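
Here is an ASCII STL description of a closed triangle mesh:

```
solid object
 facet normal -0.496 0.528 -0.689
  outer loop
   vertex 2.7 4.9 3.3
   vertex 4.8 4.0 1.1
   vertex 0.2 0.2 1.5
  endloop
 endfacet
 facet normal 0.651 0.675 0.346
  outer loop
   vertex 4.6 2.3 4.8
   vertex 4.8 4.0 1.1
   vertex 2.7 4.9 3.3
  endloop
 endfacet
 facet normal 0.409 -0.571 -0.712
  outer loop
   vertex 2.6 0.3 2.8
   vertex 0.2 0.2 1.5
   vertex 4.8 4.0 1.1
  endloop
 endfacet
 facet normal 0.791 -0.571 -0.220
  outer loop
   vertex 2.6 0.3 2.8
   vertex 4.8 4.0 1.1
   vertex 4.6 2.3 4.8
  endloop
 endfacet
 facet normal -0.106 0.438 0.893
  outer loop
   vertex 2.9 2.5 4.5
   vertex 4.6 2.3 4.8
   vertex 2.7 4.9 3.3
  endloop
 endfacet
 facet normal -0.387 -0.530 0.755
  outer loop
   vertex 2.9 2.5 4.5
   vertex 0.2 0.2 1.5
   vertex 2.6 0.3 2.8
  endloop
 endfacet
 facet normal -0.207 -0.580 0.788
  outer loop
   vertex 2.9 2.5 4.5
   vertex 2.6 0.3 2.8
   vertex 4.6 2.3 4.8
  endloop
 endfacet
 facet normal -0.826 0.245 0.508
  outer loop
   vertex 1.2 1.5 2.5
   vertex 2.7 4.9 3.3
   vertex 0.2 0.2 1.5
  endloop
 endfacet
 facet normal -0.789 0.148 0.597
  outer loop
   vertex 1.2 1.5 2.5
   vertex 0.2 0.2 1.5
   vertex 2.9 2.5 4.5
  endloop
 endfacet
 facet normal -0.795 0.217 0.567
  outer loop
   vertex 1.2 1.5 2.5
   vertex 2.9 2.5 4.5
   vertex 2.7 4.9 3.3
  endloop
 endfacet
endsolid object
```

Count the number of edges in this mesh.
15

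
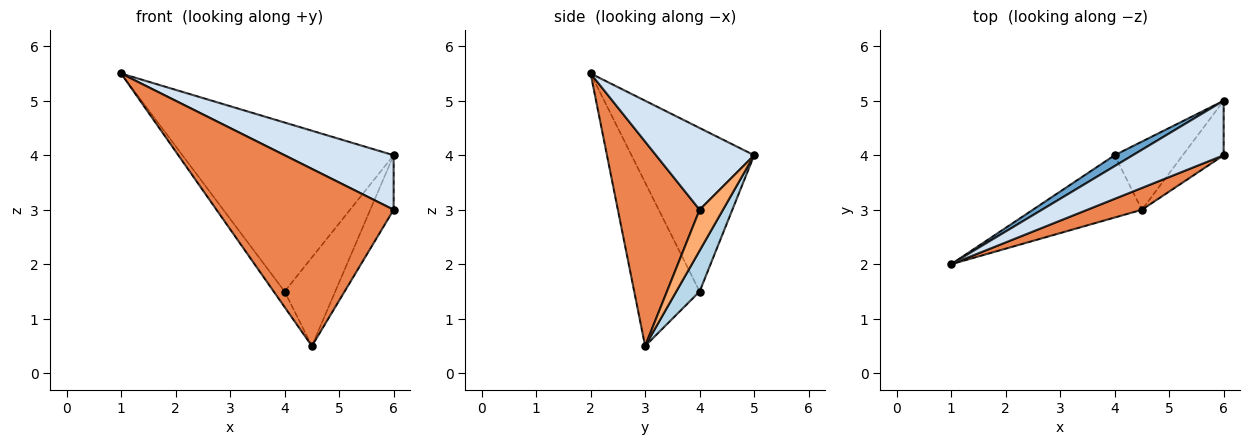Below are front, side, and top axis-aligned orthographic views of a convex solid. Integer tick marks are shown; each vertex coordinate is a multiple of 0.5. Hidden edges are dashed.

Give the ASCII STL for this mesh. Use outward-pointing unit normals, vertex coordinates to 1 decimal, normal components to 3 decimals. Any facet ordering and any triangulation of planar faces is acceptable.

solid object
 facet normal -0.501 0.863 0.056
  outer loop
   vertex 4.0 4.0 1.5
   vertex 1.0 2.0 5.5
   vertex 6.0 5.0 4.0
  endloop
 endfacet
 facet normal -0.824 0.137 -0.549
  outer loop
   vertex 4.0 4.0 1.5
   vertex 4.5 3.0 0.5
   vertex 1.0 2.0 5.5
  endloop
 endfacet
 facet normal 0.344 0.744 -0.573
  outer loop
   vertex 4.0 4.0 1.5
   vertex 6.0 5.0 4.0
   vertex 4.5 3.0 0.5
  endloop
 endfacet
 facet normal 0.537 -0.597 0.597
  outer loop
   vertex 6.0 4.0 3.0
   vertex 6.0 5.0 4.0
   vertex 1.0 2.0 5.5
  endloop
 endfacet
 facet normal 0.416 -0.902 0.111
  outer loop
   vertex 6.0 4.0 3.0
   vertex 1.0 2.0 5.5
   vertex 4.5 3.0 0.5
  endloop
 endfacet
 facet normal 0.577 0.577 -0.577
  outer loop
   vertex 6.0 4.0 3.0
   vertex 4.5 3.0 0.5
   vertex 6.0 5.0 4.0
  endloop
 endfacet
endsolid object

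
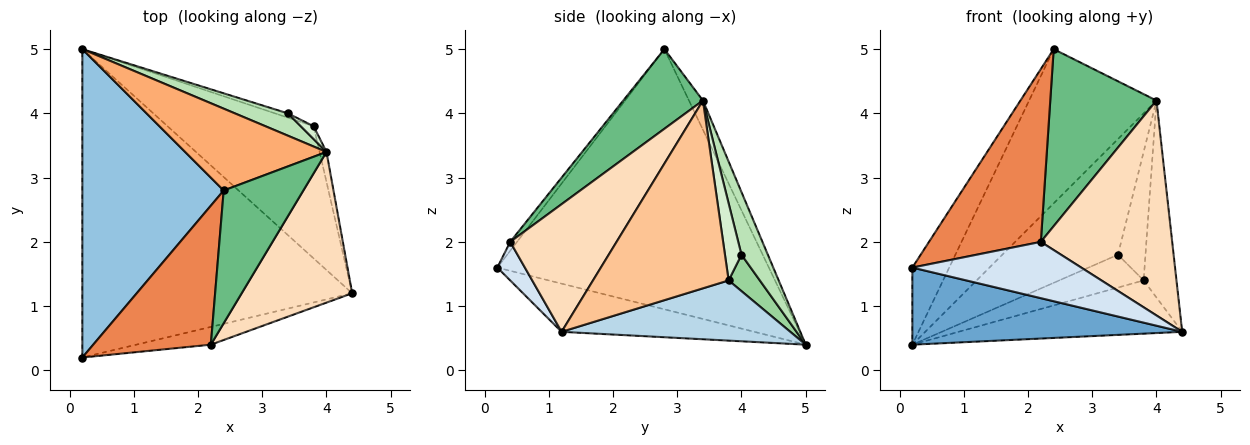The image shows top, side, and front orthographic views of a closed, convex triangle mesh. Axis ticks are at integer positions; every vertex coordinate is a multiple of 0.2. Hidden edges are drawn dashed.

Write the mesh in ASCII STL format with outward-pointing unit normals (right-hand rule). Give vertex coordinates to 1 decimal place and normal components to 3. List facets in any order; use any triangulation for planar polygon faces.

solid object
 facet normal -0.171 -0.239 -0.956
  outer loop
   vertex 0.2 5.0 0.4
   vertex 4.4 1.2 0.6
   vertex 0.2 0.2 1.6
  endloop
 endfacet
 facet normal -0.873 0.118 0.474
  outer loop
   vertex 2.4 2.8 5.0
   vertex 0.2 5.0 0.4
   vertex 0.2 0.2 1.6
  endloop
 endfacet
 facet normal 0.357 0.349 -0.866
  outer loop
   vertex 3.8 3.8 1.4
   vertex 4.4 1.2 0.6
   vertex 0.2 5.0 0.4
  endloop
 endfacet
 facet normal 0.154 -0.942 -0.297
  outer loop
   vertex 2.2 0.4 2.0
   vertex 0.2 0.2 1.6
   vertex 4.4 1.2 0.6
  endloop
 endfacet
 facet normal -0.047 -0.778 0.626
  outer loop
   vertex 2.2 0.4 2.0
   vertex 2.4 2.8 5.0
   vertex 0.2 0.2 1.6
  endloop
 endfacet
 facet normal -0.096 0.879 0.467
  outer loop
   vertex 4.0 3.4 4.2
   vertex 0.2 5.0 0.4
   vertex 2.4 2.8 5.0
  endloop
 endfacet
 facet normal 0.971 0.235 -0.036
  outer loop
   vertex 4.0 3.4 4.2
   vertex 4.4 1.2 0.6
   vertex 3.8 3.8 1.4
  endloop
 endfacet
 facet normal 0.553 -0.682 0.478
  outer loop
   vertex 4.0 3.4 4.2
   vertex 2.2 0.4 2.0
   vertex 4.4 1.2 0.6
  endloop
 endfacet
 facet normal 0.514 -0.686 0.514
  outer loop
   vertex 4.0 3.4 4.2
   vertex 2.4 2.8 5.0
   vertex 2.2 0.4 2.0
  endloop
 endfacet
 facet normal 0.344 0.931 -0.121
  outer loop
   vertex 3.4 4.0 1.8
   vertex 3.8 3.8 1.4
   vertex 0.2 5.0 0.4
  endloop
 endfacet
 facet normal 0.219 0.958 0.185
  outer loop
   vertex 3.4 4.0 1.8
   vertex 0.2 5.0 0.4
   vertex 4.0 3.4 4.2
  endloop
 endfacet
 facet normal 0.513 0.854 0.085
  outer loop
   vertex 3.4 4.0 1.8
   vertex 4.0 3.4 4.2
   vertex 3.8 3.8 1.4
  endloop
 endfacet
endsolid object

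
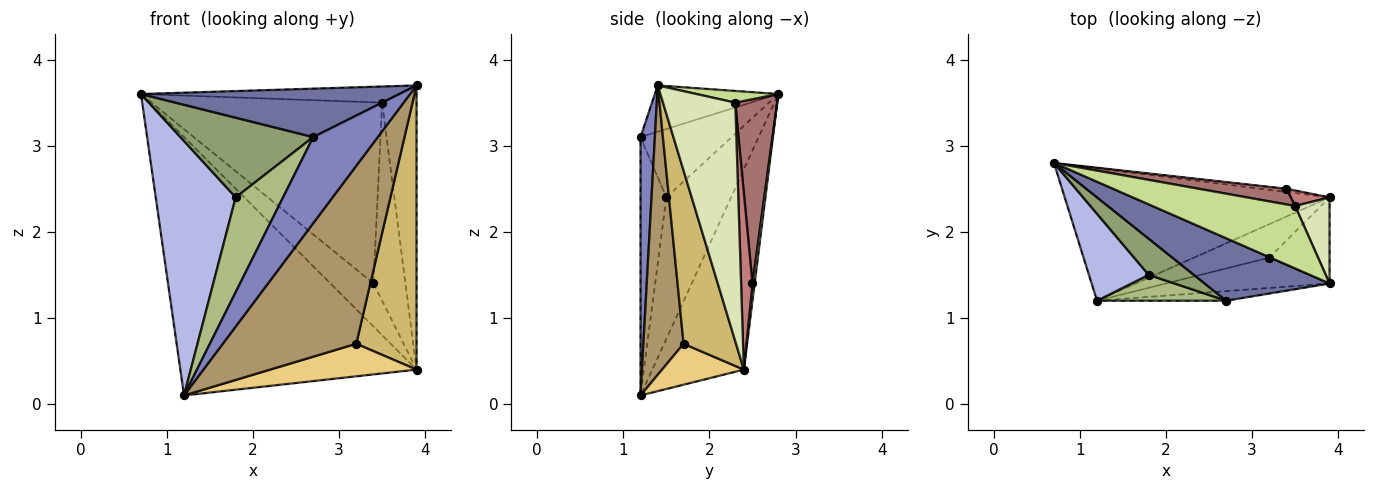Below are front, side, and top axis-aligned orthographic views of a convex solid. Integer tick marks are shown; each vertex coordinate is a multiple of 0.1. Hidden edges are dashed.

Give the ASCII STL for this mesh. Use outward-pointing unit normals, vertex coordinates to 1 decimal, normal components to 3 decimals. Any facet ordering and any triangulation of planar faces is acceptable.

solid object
 facet normal -0.281 -0.588 0.758
  outer loop
   vertex 2.7 1.2 3.1
   vertex 3.9 1.4 3.7
   vertex 0.7 2.8 3.6
  endloop
 endfacet
 facet normal 0.216 -0.970 -0.108
  outer loop
   vertex 2.7 1.2 3.1
   vertex 1.2 1.2 0.1
   vertex 3.9 1.4 3.7
  endloop
 endfacet
 facet normal -0.326 0.841 -0.431
  outer loop
   vertex 3.9 2.4 0.4
   vertex 1.2 1.2 0.1
   vertex 0.7 2.8 3.6
  endloop
 endfacet
 facet normal -0.608 -0.751 0.257
  outer loop
   vertex 1.8 1.5 2.4
   vertex 0.7 2.8 3.6
   vertex 1.2 1.2 0.1
  endloop
 endfacet
 facet normal -0.530 -0.772 0.351
  outer loop
   vertex 1.8 1.5 2.4
   vertex 2.7 1.2 3.1
   vertex 0.7 2.8 3.6
  endloop
 endfacet
 facet normal -0.466 -0.854 0.233
  outer loop
   vertex 1.8 1.5 2.4
   vertex 1.2 1.2 0.1
   vertex 2.7 1.2 3.1
  endloop
 endfacet
 facet normal 0.079 0.250 0.965
  outer loop
   vertex 3.5 2.3 3.5
   vertex 0.7 2.8 3.6
   vertex 3.9 1.4 3.7
  endloop
 endfacet
 facet normal 0.895 0.427 0.129
  outer loop
   vertex 3.5 2.3 3.5
   vertex 3.9 1.4 3.7
   vertex 3.9 2.4 0.4
  endloop
 endfacet
 facet normal 0.285 -0.945 -0.161
  outer loop
   vertex 3.2 1.7 0.7
   vertex 3.9 1.4 3.7
   vertex 1.2 1.2 0.1
  endloop
 endfacet
 facet normal 0.640 -0.735 -0.223
  outer loop
   vertex 3.2 1.7 0.7
   vertex 3.9 2.4 0.4
   vertex 3.9 1.4 3.7
  endloop
 endfacet
 facet normal 0.363 -0.649 -0.668
  outer loop
   vertex 3.2 1.7 0.7
   vertex 1.2 1.2 0.1
   vertex 3.9 2.4 0.4
  endloop
 endfacet
 facet normal 0.050 0.996 -0.075
  outer loop
   vertex 3.4 2.5 1.4
   vertex 3.9 2.4 0.4
   vertex 0.7 2.8 3.6
  endloop
 endfacet
 facet normal 0.178 0.980 0.085
  outer loop
   vertex 3.4 2.5 1.4
   vertex 0.7 2.8 3.6
   vertex 3.5 2.3 3.5
  endloop
 endfacet
 facet normal 0.335 0.939 0.074
  outer loop
   vertex 3.4 2.5 1.4
   vertex 3.5 2.3 3.5
   vertex 3.9 2.4 0.4
  endloop
 endfacet
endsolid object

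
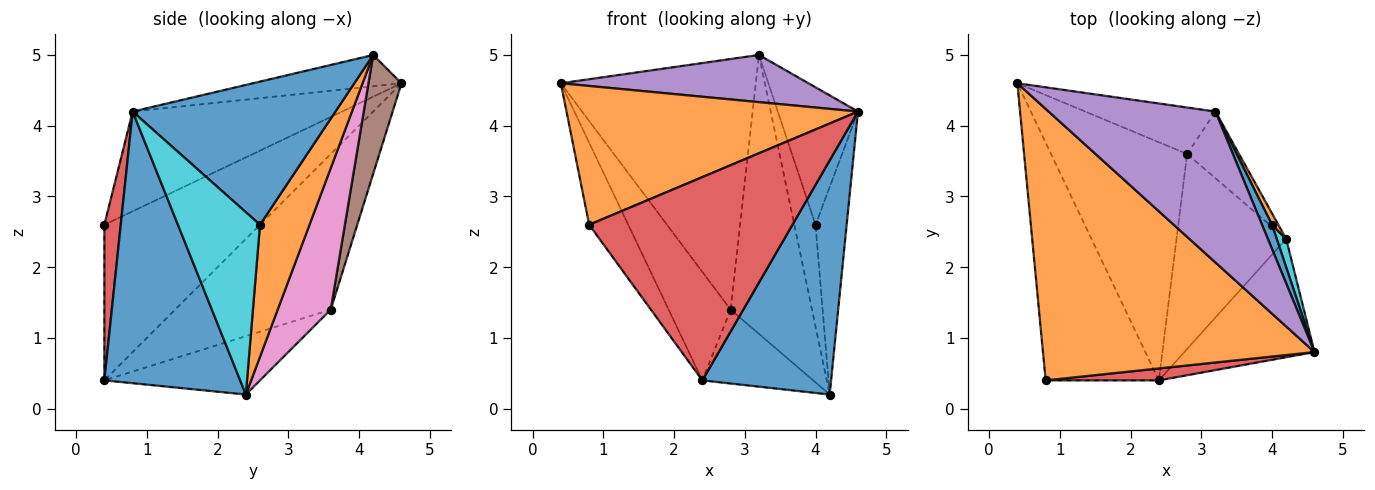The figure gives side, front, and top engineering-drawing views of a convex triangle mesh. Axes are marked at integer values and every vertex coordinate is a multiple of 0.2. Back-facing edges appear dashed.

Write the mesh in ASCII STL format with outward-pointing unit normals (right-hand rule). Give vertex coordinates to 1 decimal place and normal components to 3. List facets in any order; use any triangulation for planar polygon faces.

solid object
 facet normal 0.685 -0.650 -0.328
  outer loop
   vertex 4.2 2.4 0.2
   vertex 4.6 0.8 4.2
   vertex 2.4 0.4 0.4
  endloop
 endfacet
 facet normal -0.311 -0.433 0.846
  outer loop
   vertex 0.8 0.4 2.6
   vertex 4.6 0.8 4.2
   vertex 0.4 4.6 4.6
  endloop
 endfacet
 facet normal -0.793 0.199 -0.576
  outer loop
   vertex 0.8 0.4 2.6
   vertex 0.4 4.6 4.6
   vertex 2.4 0.4 0.4
  endloop
 endfacet
 facet normal 0.080 -0.995 0.058
  outer loop
   vertex 0.8 0.4 2.6
   vertex 2.4 0.4 0.4
   vertex 4.6 0.8 4.2
  endloop
 endfacet
 facet normal -0.176 -0.294 0.940
  outer loop
   vertex 3.2 4.2 5.0
   vertex 0.4 4.6 4.6
   vertex 4.6 0.8 4.2
  endloop
 endfacet
 facet normal 0.164 0.970 -0.180
  outer loop
   vertex 2.8 3.6 1.4
   vertex 0.4 4.6 4.6
   vertex 3.2 4.2 5.0
  endloop
 endfacet
 facet normal 0.536 0.821 -0.196
  outer loop
   vertex 2.8 3.6 1.4
   vertex 3.2 4.2 5.0
   vertex 4.2 2.4 0.2
  endloop
 endfacet
 facet normal -0.721 0.287 -0.631
  outer loop
   vertex 2.8 3.6 1.4
   vertex 2.4 0.4 0.4
   vertex 0.4 4.6 4.6
  endloop
 endfacet
 facet normal -0.446 0.317 -0.837
  outer loop
   vertex 2.8 3.6 1.4
   vertex 4.2 2.4 0.2
   vertex 2.4 0.4 0.4
  endloop
 endfacet
 facet normal 0.934 0.354 0.048
  outer loop
   vertex 4.0 2.6 2.6
   vertex 4.6 0.8 4.2
   vertex 4.2 2.4 0.2
  endloop
 endfacet
 facet normal 0.928 0.367 0.065
  outer loop
   vertex 4.0 2.6 2.6
   vertex 3.2 4.2 5.0
   vertex 4.6 0.8 4.2
  endloop
 endfacet
 facet normal 0.918 0.394 0.044
  outer loop
   vertex 4.0 2.6 2.6
   vertex 4.2 2.4 0.2
   vertex 3.2 4.2 5.0
  endloop
 endfacet
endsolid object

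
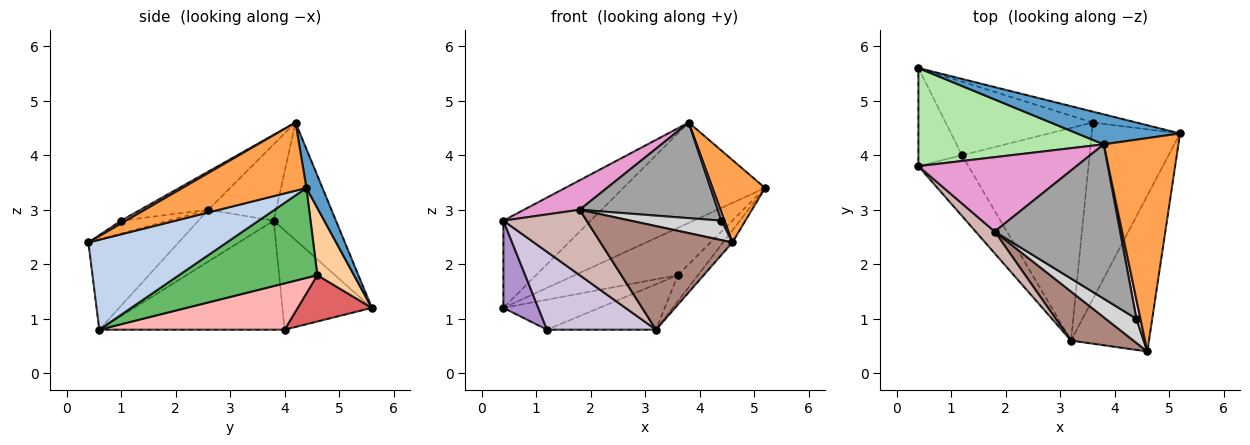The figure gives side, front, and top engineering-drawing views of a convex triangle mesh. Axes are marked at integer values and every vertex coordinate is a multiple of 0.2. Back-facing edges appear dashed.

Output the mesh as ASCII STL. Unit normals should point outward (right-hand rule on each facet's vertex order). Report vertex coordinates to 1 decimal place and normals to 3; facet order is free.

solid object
 facet normal 0.108 0.953 0.284
  outer loop
   vertex 3.8 4.2 4.6
   vertex 5.2 4.4 3.4
   vertex 0.4 5.6 1.2
  endloop
 endfacet
 facet normal 0.755 0.050 -0.654
  outer loop
   vertex 4.6 0.4 2.4
   vertex 3.2 0.6 0.8
   vertex 5.2 4.4 3.4
  endloop
 endfacet
 facet normal 0.648 -0.275 0.710
  outer loop
   vertex 4.6 0.4 2.4
   vertex 5.2 4.4 3.4
   vertex 3.8 4.2 4.6
  endloop
 endfacet
 facet normal 0.328 0.921 -0.212
  outer loop
   vertex 3.6 4.6 1.8
   vertex 0.4 5.6 1.2
   vertex 5.2 4.4 3.4
  endloop
 endfacet
 facet normal 0.710 0.103 -0.697
  outer loop
   vertex 3.6 4.6 1.8
   vertex 5.2 4.4 3.4
   vertex 3.2 0.6 0.8
  endloop
 endfacet
 facet normal -0.428 0.600 0.675
  outer loop
   vertex 0.4 3.8 2.8
   vertex 3.8 4.2 4.6
   vertex 0.4 5.6 1.2
  endloop
 endfacet
 facet normal 0.280 0.362 -0.889
  outer loop
   vertex 1.2 4.0 0.8
   vertex 0.4 5.6 1.2
   vertex 3.6 4.6 1.8
  endloop
 endfacet
 facet normal 0.335 0.197 -0.922
  outer loop
   vertex 1.2 4.0 0.8
   vertex 3.6 4.6 1.8
   vertex 3.2 0.6 0.8
  endloop
 endfacet
 facet normal -0.862 -0.336 -0.379
  outer loop
   vertex 1.2 4.0 0.8
   vertex 0.4 3.8 2.8
   vertex 0.4 5.6 1.2
  endloop
 endfacet
 facet normal -0.802 -0.471 -0.368
  outer loop
   vertex 1.2 4.0 0.8
   vertex 3.2 0.6 0.8
   vertex 0.4 3.8 2.8
  endloop
 endfacet
 facet normal -0.526 -0.769 0.364
  outer loop
   vertex 1.8 2.6 3.0
   vertex 3.2 0.6 0.8
   vertex 4.6 0.4 2.4
  endloop
 endfacet
 facet normal -0.651 -0.720 0.240
  outer loop
   vertex 1.8 2.6 3.0
   vertex 0.4 3.8 2.8
   vertex 3.2 0.6 0.8
  endloop
 endfacet
 facet normal -0.409 -0.336 0.848
  outer loop
   vertex 1.8 2.6 3.0
   vertex 3.8 4.2 4.6
   vertex 0.4 3.8 2.8
  endloop
 endfacet
 facet normal 0.549 -0.329 0.768
  outer loop
   vertex 4.4 1.0 2.8
   vertex 4.6 0.4 2.4
   vertex 3.8 4.2 4.6
  endloop
 endfacet
 facet normal -0.250 -0.510 0.823
  outer loop
   vertex 4.4 1.0 2.8
   vertex 3.8 4.2 4.6
   vertex 1.8 2.6 3.0
  endloop
 endfacet
 facet normal -0.310 -0.597 0.740
  outer loop
   vertex 4.4 1.0 2.8
   vertex 1.8 2.6 3.0
   vertex 4.6 0.4 2.4
  endloop
 endfacet
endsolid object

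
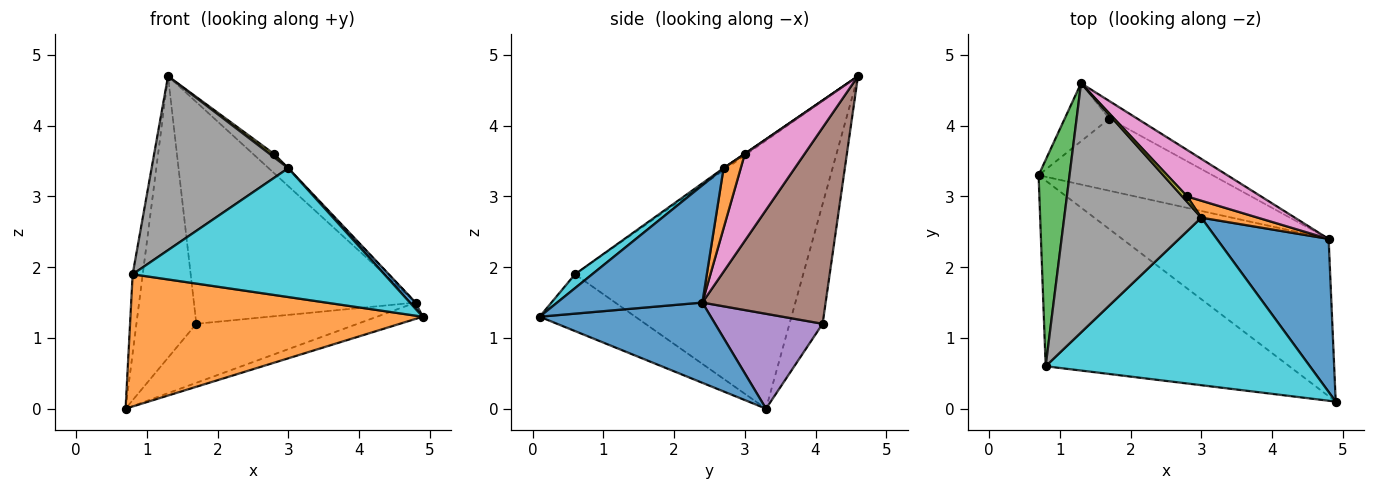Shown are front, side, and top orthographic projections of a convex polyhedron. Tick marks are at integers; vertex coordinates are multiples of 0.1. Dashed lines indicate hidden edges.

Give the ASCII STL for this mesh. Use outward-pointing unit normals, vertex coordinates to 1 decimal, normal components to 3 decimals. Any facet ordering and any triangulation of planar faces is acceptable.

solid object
 facet normal 0.361 0.096 -0.928
  outer loop
   vertex 4.8 2.4 1.5
   vertex 4.9 0.1 1.3
   vertex 0.7 3.3 0.0
  endloop
 endfacet
 facet normal -0.187 -0.570 -0.800
  outer loop
   vertex 0.8 0.6 1.9
   vertex 0.7 3.3 0.0
   vertex 4.9 0.1 1.3
  endloop
 endfacet
 facet normal -0.992 0.044 0.115
  outer loop
   vertex 0.8 0.6 1.9
   vertex 1.3 4.6 4.7
   vertex 0.7 3.3 0.0
  endloop
 endfacet
 facet normal -0.476 0.861 -0.177
  outer loop
   vertex 1.7 4.1 1.2
   vertex 0.7 3.3 0.0
   vertex 1.3 4.6 4.7
  endloop
 endfacet
 facet normal 0.389 0.583 -0.713
  outer loop
   vertex 1.7 4.1 1.2
   vertex 4.8 2.4 1.5
   vertex 0.7 3.3 0.0
  endloop
 endfacet
 facet normal 0.485 0.872 -0.069
  outer loop
   vertex 1.7 4.1 1.2
   vertex 1.3 4.6 4.7
   vertex 4.8 2.4 1.5
  endloop
 endfacet
 facet normal 0.735 0.259 0.626
  outer loop
   vertex 2.8 3.0 3.6
   vertex 4.8 2.4 1.5
   vertex 1.3 4.6 4.7
  endloop
 endfacet
 facet normal -0.013 -0.572 0.820
  outer loop
   vertex 3.0 2.7 3.4
   vertex 1.3 4.6 4.7
   vertex 0.8 0.6 1.9
  endloop
 endfacet
 facet normal 0.065 -0.523 0.850
  outer loop
   vertex 3.0 2.7 3.4
   vertex 2.8 3.0 3.6
   vertex 1.3 4.6 4.7
  endloop
 endfacet
 facet normal 0.042 -0.609 0.792
  outer loop
   vertex 3.0 2.7 3.4
   vertex 0.8 0.6 1.9
   vertex 4.9 0.1 1.3
  endloop
 endfacet
 facet normal 0.723 -0.029 0.690
  outer loop
   vertex 3.0 2.7 3.4
   vertex 4.9 0.1 1.3
   vertex 4.8 2.4 1.5
  endloop
 endfacet
 facet normal 0.728 0.029 0.685
  outer loop
   vertex 3.0 2.7 3.4
   vertex 4.8 2.4 1.5
   vertex 2.8 3.0 3.6
  endloop
 endfacet
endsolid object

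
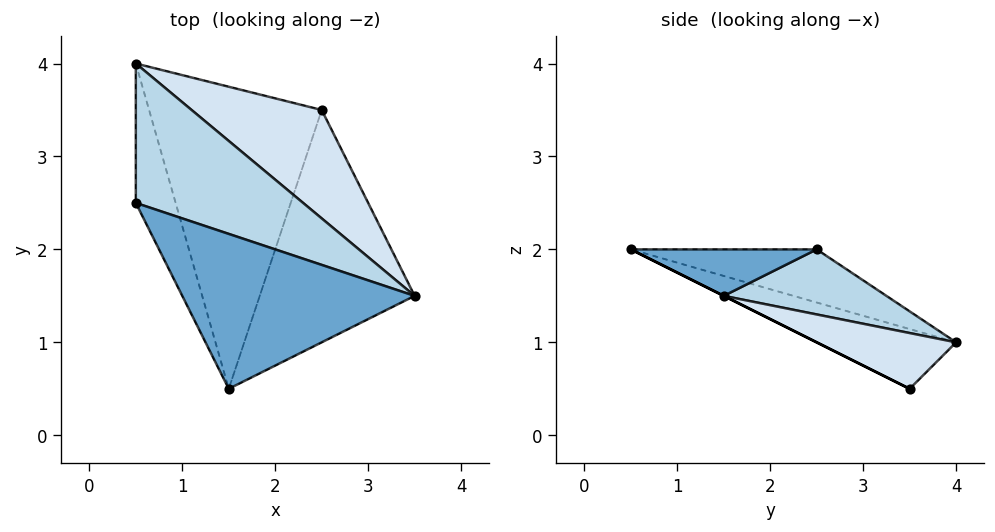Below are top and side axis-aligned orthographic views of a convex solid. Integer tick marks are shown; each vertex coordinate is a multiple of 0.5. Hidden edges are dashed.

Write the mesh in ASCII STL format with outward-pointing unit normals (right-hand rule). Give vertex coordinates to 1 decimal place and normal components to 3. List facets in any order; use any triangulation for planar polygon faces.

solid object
 facet normal 0.195 0.098 0.976
  outer loop
   vertex 1.5 0.5 2.0
   vertex 3.5 1.5 1.5
   vertex 0.5 2.5 2.0
  endloop
 endfacet
 facet normal 0.000 -0.447 -0.894
  outer loop
   vertex 2.5 3.5 0.5
   vertex 3.5 1.5 1.5
   vertex 1.5 0.5 2.0
  endloop
 endfacet
 facet normal 0.308 0.528 0.792
  outer loop
   vertex 0.5 4.0 1.0
   vertex 0.5 2.5 2.0
   vertex 3.5 1.5 1.5
  endloop
 endfacet
 facet normal 0.329 0.549 0.768
  outer loop
   vertex 0.5 4.0 1.0
   vertex 3.5 1.5 1.5
   vertex 2.5 3.5 0.5
  endloop
 endfacet
 facet normal -0.743 -0.371 -0.557
  outer loop
   vertex 0.5 4.0 1.0
   vertex 1.5 0.5 2.0
   vertex 0.5 2.5 2.0
  endloop
 endfacet
 facet normal -0.307 -0.342 -0.888
  outer loop
   vertex 0.5 4.0 1.0
   vertex 2.5 3.5 0.5
   vertex 1.5 0.5 2.0
  endloop
 endfacet
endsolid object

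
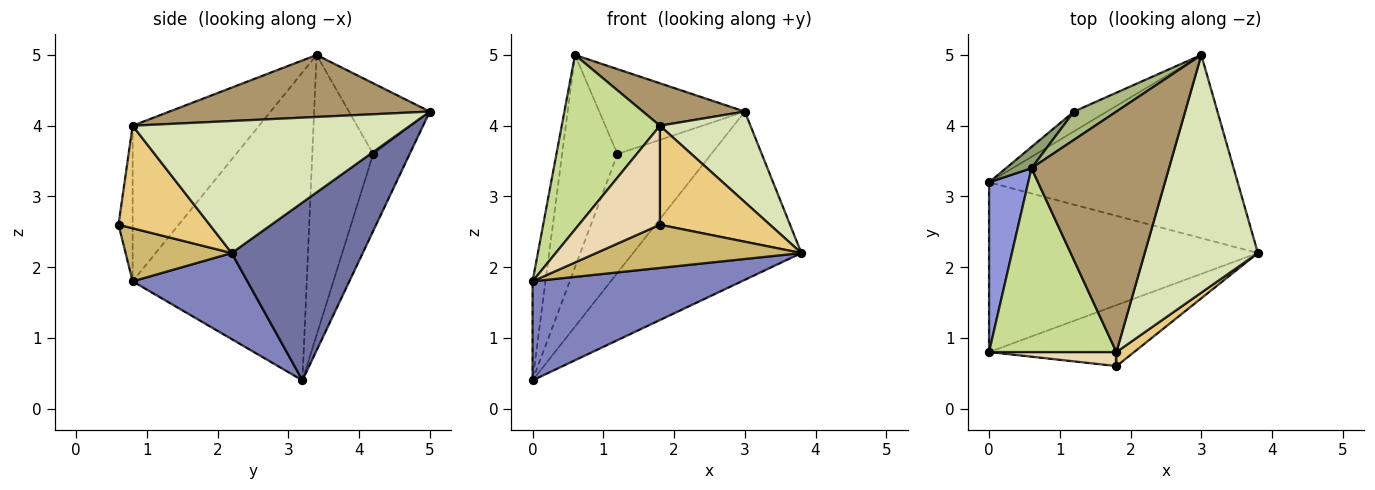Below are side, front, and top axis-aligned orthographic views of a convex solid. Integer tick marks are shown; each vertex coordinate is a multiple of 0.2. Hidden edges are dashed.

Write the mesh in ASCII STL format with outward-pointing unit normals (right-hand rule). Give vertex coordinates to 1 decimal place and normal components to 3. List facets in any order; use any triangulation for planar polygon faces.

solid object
 facet normal 0.466 0.599 -0.652
  outer loop
   vertex 3.0 5.0 4.2
   vertex 3.8 2.2 2.2
   vertex 0.0 3.2 0.4
  endloop
 endfacet
 facet normal 0.267 -0.486 -0.833
  outer loop
   vertex 0.0 0.8 1.8
   vertex 0.0 3.2 0.4
   vertex 3.8 2.2 2.2
  endloop
 endfacet
 facet normal -0.989 0.073 0.126
  outer loop
   vertex 0.0 0.8 1.8
   vertex 0.6 3.4 5.0
   vertex 0.0 3.2 0.4
  endloop
 endfacet
 facet normal -0.358 0.921 -0.153
  outer loop
   vertex 1.2 4.2 3.6
   vertex 3.0 5.0 4.2
   vertex 0.0 3.2 0.4
  endloop
 endfacet
 facet normal -0.738 0.671 0.067
  outer loop
   vertex 1.2 4.2 3.6
   vertex 0.0 3.2 0.4
   vertex 0.6 3.4 5.0
  endloop
 endfacet
 facet normal -0.466 0.839 0.280
  outer loop
   vertex 1.2 4.2 3.6
   vertex 0.6 3.4 5.0
   vertex 3.0 5.0 4.2
  endloop
 endfacet
 facet normal -0.663 -0.515 0.543
  outer loop
   vertex 1.8 0.8 4.0
   vertex 0.6 3.4 5.0
   vertex 0.0 0.8 1.8
  endloop
 endfacet
 facet normal 0.737 -0.241 0.632
  outer loop
   vertex 1.8 0.8 4.0
   vertex 3.8 2.2 2.2
   vertex 3.0 5.0 4.2
  endloop
 endfacet
 facet normal 0.406 -0.159 0.900
  outer loop
   vertex 1.8 0.8 4.0
   vertex 3.0 5.0 4.2
   vertex 0.6 3.4 5.0
  endloop
 endfacet
 facet normal 0.286 -0.553 -0.782
  outer loop
   vertex 1.8 0.6 2.6
   vertex 0.0 0.8 1.8
   vertex 3.8 2.2 2.2
  endloop
 endfacet
 facet normal 0.634 -0.765 0.109
  outer loop
   vertex 1.8 0.6 2.6
   vertex 3.8 2.2 2.2
   vertex 1.8 0.8 4.0
  endloop
 endfacet
 facet normal -0.170 -0.975 0.139
  outer loop
   vertex 1.8 0.6 2.6
   vertex 1.8 0.8 4.0
   vertex 0.0 0.8 1.8
  endloop
 endfacet
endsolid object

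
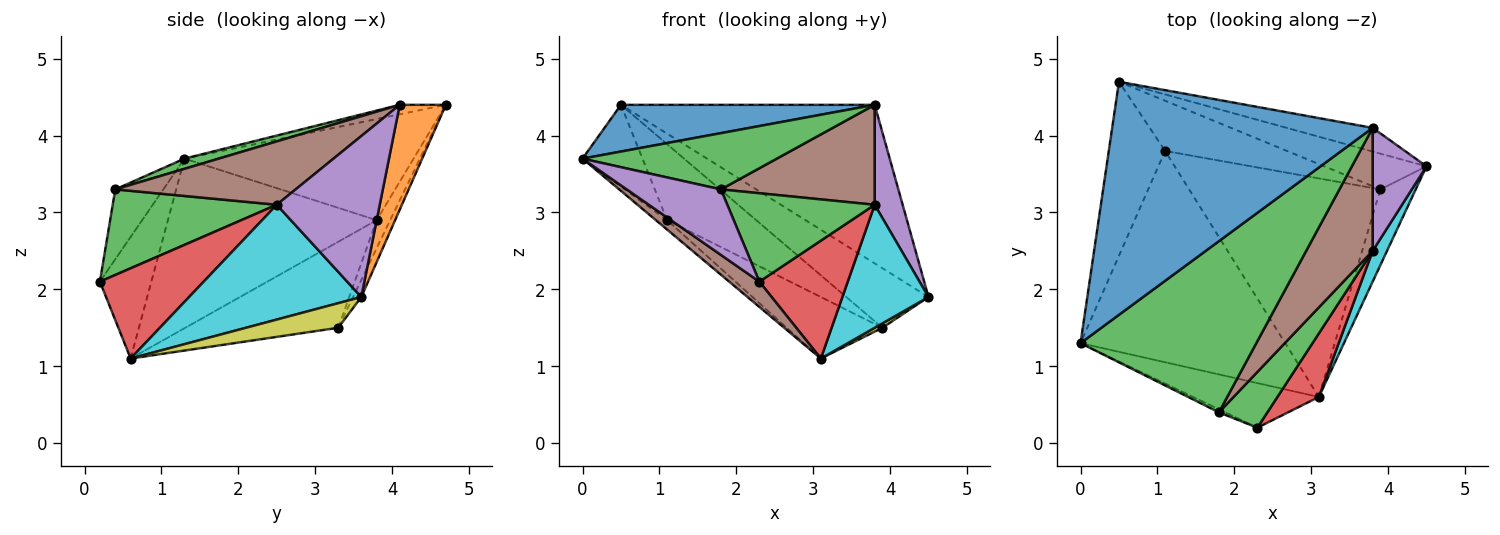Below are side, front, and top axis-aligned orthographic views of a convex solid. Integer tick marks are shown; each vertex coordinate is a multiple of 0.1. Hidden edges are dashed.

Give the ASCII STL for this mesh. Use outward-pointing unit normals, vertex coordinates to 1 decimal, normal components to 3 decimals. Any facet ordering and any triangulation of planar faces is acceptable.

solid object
 facet normal -0.036 -0.196 0.980
  outer loop
   vertex 3.8 4.1 4.4
   vertex 0.5 4.7 4.4
   vertex 0.0 1.3 3.7
  endloop
 endfacet
 facet normal 0.177 0.973 -0.145
  outer loop
   vertex 3.8 4.1 4.4
   vertex 4.5 3.6 1.9
   vertex 0.5 4.7 4.4
  endloop
 endfacet
 facet normal 0.055 -0.312 0.949
  outer loop
   vertex 1.8 0.4 3.3
   vertex 3.8 4.1 4.4
   vertex 0.0 1.3 3.7
  endloop
 endfacet
 facet normal -0.852 0.223 -0.474
  outer loop
   vertex 1.1 3.8 2.9
   vertex 0.0 1.3 3.7
   vertex 0.5 4.7 4.4
  endloop
 endfacet
 facet normal 0.918 -0.249 0.307
  outer loop
   vertex 3.8 2.5 3.1
   vertex 4.5 3.6 1.9
   vertex 3.8 4.1 4.4
  endloop
 endfacet
 facet normal 0.595 -0.507 0.624
  outer loop
   vertex 3.8 2.5 3.1
   vertex 3.8 4.1 4.4
   vertex 1.8 0.4 3.3
  endloop
 endfacet
 facet normal -0.085 0.854 -0.513
  outer loop
   vertex 3.9 3.3 1.5
   vertex 0.5 4.7 4.4
   vertex 4.5 3.6 1.9
  endloop
 endfacet
 facet normal -0.126 0.828 -0.547
  outer loop
   vertex 3.9 3.3 1.5
   vertex 1.1 3.8 2.9
   vertex 0.5 4.7 4.4
  endloop
 endfacet
 facet normal 0.570 -0.048 -0.820
  outer loop
   vertex 3.1 0.6 1.1
   vertex 3.9 3.3 1.5
   vertex 4.5 3.6 1.9
  endloop
 endfacet
 facet normal 0.889 -0.444 0.111
  outer loop
   vertex 3.1 0.6 1.1
   vertex 4.5 3.6 1.9
   vertex 3.8 2.5 3.1
  endloop
 endfacet
 facet normal -0.638 0.034 -0.770
  outer loop
   vertex 3.1 0.6 1.1
   vertex 0.0 1.3 3.7
   vertex 1.1 3.8 2.9
  endloop
 endfacet
 facet normal -0.397 0.249 -0.883
  outer loop
   vertex 3.1 0.6 1.1
   vertex 1.1 3.8 2.9
   vertex 3.9 3.3 1.5
  endloop
 endfacet
 facet normal 0.686 -0.616 0.388
  outer loop
   vertex 2.3 0.2 2.1
   vertex 3.8 2.5 3.1
   vertex 1.8 0.4 3.3
  endloop
 endfacet
 facet normal 0.719 -0.612 0.330
  outer loop
   vertex 2.3 0.2 2.1
   vertex 3.1 0.6 1.1
   vertex 3.8 2.5 3.1
  endloop
 endfacet
 facet normal -0.454 -0.890 -0.041
  outer loop
   vertex 2.3 0.2 2.1
   vertex 1.8 0.4 3.3
   vertex 0.0 1.3 3.7
  endloop
 endfacet
 facet normal -0.644 -0.377 -0.666
  outer loop
   vertex 2.3 0.2 2.1
   vertex 0.0 1.3 3.7
   vertex 3.1 0.6 1.1
  endloop
 endfacet
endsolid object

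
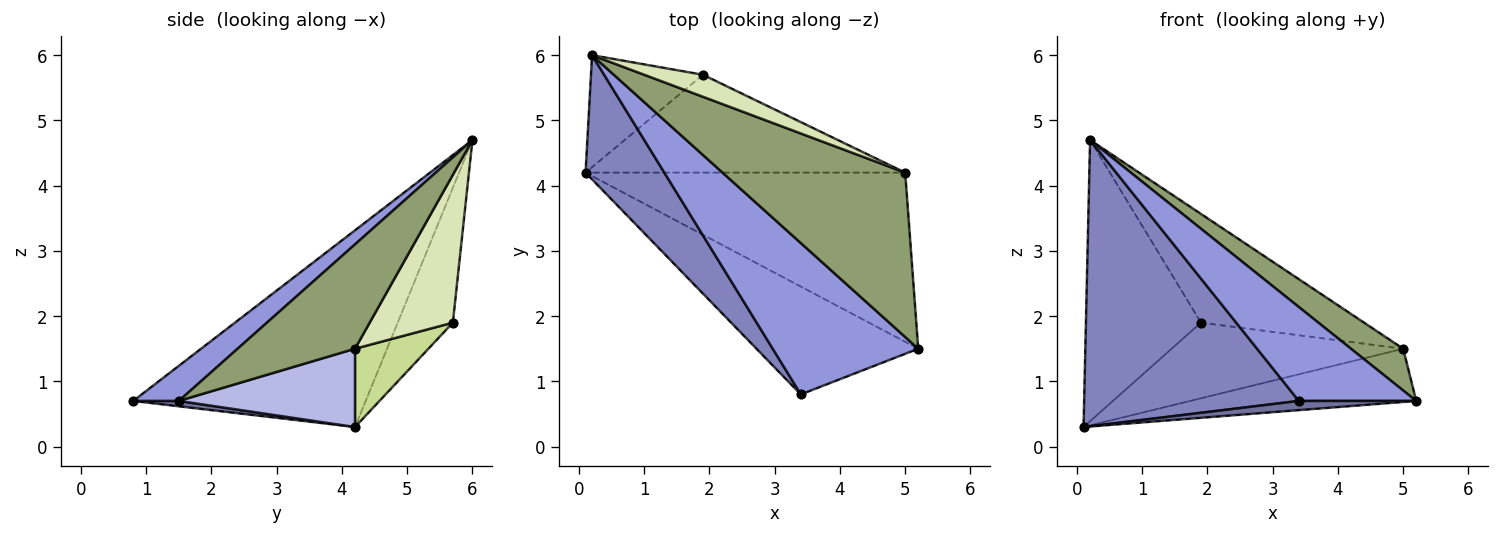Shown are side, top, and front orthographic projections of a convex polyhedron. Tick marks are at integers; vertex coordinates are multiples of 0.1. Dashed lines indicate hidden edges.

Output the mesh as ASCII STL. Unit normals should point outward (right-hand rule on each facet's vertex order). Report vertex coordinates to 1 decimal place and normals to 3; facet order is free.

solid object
 facet normal 0.033 -0.085 -0.996
  outer loop
   vertex 3.4 0.8 0.7
   vertex 0.1 4.2 0.3
   vertex 5.2 1.5 0.7
  endloop
 endfacet
 facet normal -0.705 -0.651 0.282
  outer loop
   vertex 3.4 0.8 0.7
   vertex 0.2 6.0 4.7
   vertex 0.1 4.2 0.3
  endloop
 endfacet
 facet normal 0.201 -0.517 0.832
  outer loop
   vertex 3.4 0.8 0.7
   vertex 5.2 1.5 0.7
   vertex 0.2 6.0 4.7
  endloop
 endfacet
 facet normal 0.227 0.292 -0.929
  outer loop
   vertex 5.0 4.2 1.5
   vertex 5.2 1.5 0.7
   vertex 0.1 4.2 0.3
  endloop
 endfacet
 facet normal 0.484 -0.215 0.848
  outer loop
   vertex 5.0 4.2 1.5
   vertex 0.2 6.0 4.7
   vertex 5.2 1.5 0.7
  endloop
 endfacet
 facet normal -0.407 0.849 -0.338
  outer loop
   vertex 1.9 5.7 1.9
   vertex 0.1 4.2 0.3
   vertex 0.2 6.0 4.7
  endloop
 endfacet
 facet normal 0.190 0.600 -0.777
  outer loop
   vertex 1.9 5.7 1.9
   vertex 5.0 4.2 1.5
   vertex 0.1 4.2 0.3
  endloop
 endfacet
 facet normal 0.447 0.877 0.178
  outer loop
   vertex 1.9 5.7 1.9
   vertex 0.2 6.0 4.7
   vertex 5.0 4.2 1.5
  endloop
 endfacet
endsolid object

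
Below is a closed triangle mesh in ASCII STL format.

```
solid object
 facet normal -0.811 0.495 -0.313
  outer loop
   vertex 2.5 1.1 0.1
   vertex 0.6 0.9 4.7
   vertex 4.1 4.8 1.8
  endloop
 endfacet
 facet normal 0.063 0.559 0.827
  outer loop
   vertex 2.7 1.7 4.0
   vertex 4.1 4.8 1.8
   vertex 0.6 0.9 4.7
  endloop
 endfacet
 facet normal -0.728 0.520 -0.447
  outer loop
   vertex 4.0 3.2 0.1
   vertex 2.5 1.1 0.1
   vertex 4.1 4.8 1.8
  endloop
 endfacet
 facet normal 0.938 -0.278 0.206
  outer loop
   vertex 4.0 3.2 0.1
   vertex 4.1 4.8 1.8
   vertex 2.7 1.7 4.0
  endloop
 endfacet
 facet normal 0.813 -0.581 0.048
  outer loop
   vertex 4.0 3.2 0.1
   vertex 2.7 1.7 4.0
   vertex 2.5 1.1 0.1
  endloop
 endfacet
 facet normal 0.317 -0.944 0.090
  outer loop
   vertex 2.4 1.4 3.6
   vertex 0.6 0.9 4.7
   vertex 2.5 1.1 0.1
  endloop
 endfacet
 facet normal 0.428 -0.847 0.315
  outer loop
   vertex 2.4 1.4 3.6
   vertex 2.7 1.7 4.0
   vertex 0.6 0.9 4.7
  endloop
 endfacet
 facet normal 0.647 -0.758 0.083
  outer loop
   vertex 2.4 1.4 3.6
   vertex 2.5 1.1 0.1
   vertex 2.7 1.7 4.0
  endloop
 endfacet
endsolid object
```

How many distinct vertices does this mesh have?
6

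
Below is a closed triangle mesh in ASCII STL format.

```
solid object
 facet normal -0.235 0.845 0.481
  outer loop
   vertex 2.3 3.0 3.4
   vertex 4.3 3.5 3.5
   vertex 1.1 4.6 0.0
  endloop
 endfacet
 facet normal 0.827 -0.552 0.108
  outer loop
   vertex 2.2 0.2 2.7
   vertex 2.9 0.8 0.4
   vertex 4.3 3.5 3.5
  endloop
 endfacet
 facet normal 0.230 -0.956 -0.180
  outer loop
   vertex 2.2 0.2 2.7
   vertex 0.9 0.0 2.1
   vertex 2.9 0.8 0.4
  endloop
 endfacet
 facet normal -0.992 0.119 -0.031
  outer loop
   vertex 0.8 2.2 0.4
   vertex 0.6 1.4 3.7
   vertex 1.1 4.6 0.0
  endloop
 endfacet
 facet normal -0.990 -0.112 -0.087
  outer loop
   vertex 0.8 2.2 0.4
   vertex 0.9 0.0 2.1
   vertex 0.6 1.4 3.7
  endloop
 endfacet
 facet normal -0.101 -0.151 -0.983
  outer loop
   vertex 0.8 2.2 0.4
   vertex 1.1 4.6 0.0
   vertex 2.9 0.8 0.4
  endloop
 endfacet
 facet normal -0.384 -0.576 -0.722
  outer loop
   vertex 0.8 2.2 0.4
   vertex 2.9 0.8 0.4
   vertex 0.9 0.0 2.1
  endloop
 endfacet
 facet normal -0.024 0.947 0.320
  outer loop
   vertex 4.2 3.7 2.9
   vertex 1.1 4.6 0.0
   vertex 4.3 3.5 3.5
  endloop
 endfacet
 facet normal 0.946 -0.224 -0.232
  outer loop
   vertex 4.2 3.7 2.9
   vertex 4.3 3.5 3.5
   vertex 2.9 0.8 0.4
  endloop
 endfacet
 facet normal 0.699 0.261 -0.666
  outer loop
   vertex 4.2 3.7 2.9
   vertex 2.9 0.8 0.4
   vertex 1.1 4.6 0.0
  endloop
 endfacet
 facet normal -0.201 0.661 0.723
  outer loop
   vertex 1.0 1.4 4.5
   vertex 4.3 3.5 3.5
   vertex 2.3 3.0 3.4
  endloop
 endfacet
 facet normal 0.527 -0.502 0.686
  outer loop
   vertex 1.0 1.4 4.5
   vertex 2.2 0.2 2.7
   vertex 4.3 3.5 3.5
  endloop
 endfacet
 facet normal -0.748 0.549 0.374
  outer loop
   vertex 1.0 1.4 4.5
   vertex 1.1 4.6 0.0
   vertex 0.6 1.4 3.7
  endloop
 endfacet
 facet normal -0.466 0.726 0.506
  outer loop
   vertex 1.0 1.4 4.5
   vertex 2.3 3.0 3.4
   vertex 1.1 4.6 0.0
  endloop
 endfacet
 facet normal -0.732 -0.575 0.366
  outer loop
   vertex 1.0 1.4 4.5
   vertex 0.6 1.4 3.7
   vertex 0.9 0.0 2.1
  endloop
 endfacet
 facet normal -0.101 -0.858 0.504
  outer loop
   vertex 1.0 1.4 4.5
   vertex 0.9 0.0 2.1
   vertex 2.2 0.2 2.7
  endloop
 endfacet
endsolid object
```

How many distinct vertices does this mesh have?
10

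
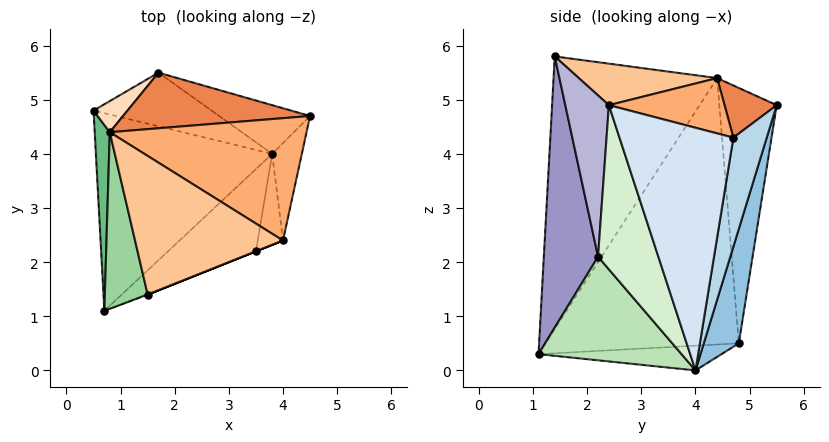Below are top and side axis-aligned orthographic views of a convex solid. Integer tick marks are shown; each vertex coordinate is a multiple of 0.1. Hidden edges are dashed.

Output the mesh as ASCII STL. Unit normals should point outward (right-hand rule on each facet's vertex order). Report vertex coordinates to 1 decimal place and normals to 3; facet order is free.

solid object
 facet normal -0.139 0.046 -0.989
  outer loop
   vertex 3.8 4.0 0.0
   vertex 0.7 1.1 0.3
   vertex 0.5 4.8 0.5
  endloop
 endfacet
 facet normal 0.201 0.958 -0.207
  outer loop
   vertex 1.7 5.5 4.9
   vertex 3.8 4.0 0.0
   vertex 0.5 4.8 0.5
  endloop
 endfacet
 facet normal 0.231 0.954 -0.193
  outer loop
   vertex 1.7 5.5 4.9
   vertex 4.5 4.7 4.3
   vertex 3.8 4.0 0.0
  endloop
 endfacet
 facet normal 0.964 -0.240 -0.118
  outer loop
   vertex 4.0 2.4 4.9
   vertex 3.8 4.0 0.0
   vertex 4.5 4.7 4.3
  endloop
 endfacet
 facet normal 0.263 0.213 0.941
  outer loop
   vertex 0.8 4.4 5.4
   vertex 4.5 4.7 4.3
   vertex 1.7 5.5 4.9
  endloop
 endfacet
 facet normal 0.266 0.189 0.945
  outer loop
   vertex 0.8 4.4 5.4
   vertex 4.0 2.4 4.9
   vertex 4.5 4.7 4.3
  endloop
 endfacet
 facet normal 0.265 0.188 0.946
  outer loop
   vertex 0.8 4.4 5.4
   vertex 1.5 1.4 5.8
   vertex 4.0 2.4 4.9
  endloop
 endfacet
 facet normal -0.748 0.657 0.099
  outer loop
   vertex 0.8 4.4 5.4
   vertex 1.7 5.5 4.9
   vertex 0.5 4.8 0.5
  endloop
 endfacet
 facet normal -0.997 -0.057 0.056
  outer loop
   vertex 0.8 4.4 5.4
   vertex 0.5 4.8 0.5
   vertex 0.7 1.1 0.3
  endloop
 endfacet
 facet normal -0.967 -0.205 0.152
  outer loop
   vertex 0.8 4.4 5.4
   vertex 0.7 1.1 0.3
   vertex 1.5 1.4 5.8
  endloop
 endfacet
 facet normal 0.572 -0.661 -0.485
  outer loop
   vertex 3.5 2.2 2.1
   vertex 0.7 1.1 0.3
   vertex 3.8 4.0 0.0
  endloop
 endfacet
 facet normal 0.935 -0.324 -0.144
  outer loop
   vertex 3.5 2.2 2.1
   vertex 3.8 4.0 0.0
   vertex 4.0 2.4 4.9
  endloop
 endfacet
 facet normal 0.367 -0.930 -0.003
  outer loop
   vertex 3.5 2.2 2.1
   vertex 1.5 1.4 5.8
   vertex 0.7 1.1 0.3
  endloop
 endfacet
 facet normal 0.371 -0.928 0.000
  outer loop
   vertex 3.5 2.2 2.1
   vertex 4.0 2.4 4.9
   vertex 1.5 1.4 5.8
  endloop
 endfacet
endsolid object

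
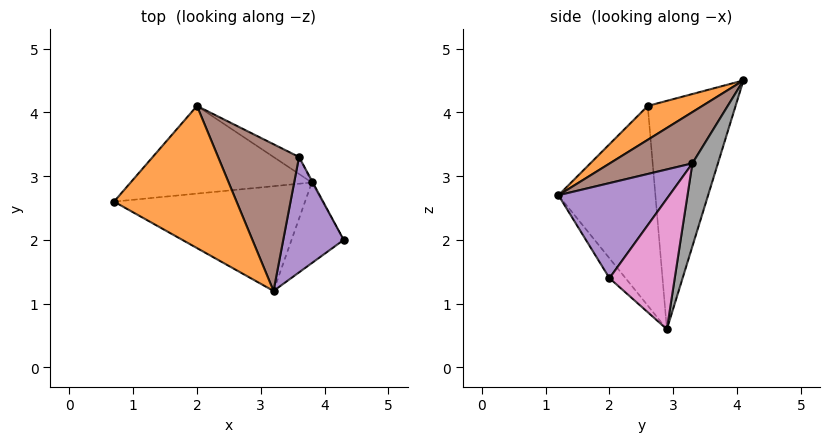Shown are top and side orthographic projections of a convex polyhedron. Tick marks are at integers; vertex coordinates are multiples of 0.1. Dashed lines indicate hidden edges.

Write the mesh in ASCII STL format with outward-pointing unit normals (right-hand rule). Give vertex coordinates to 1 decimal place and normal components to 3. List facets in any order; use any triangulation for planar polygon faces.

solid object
 facet normal -0.598 0.645 -0.475
  outer loop
   vertex 3.8 2.9 0.6
   vertex 0.7 2.6 4.1
   vertex 2.0 4.1 4.5
  endloop
 endfacet
 facet normal 0.239 -0.439 0.866
  outer loop
   vertex 3.2 1.2 2.7
   vertex 2.0 4.1 4.5
   vertex 0.7 2.6 4.1
  endloop
 endfacet
 facet normal -0.620 -0.514 -0.593
  outer loop
   vertex 3.2 1.2 2.7
   vertex 0.7 2.6 4.1
   vertex 3.8 2.9 0.6
  endloop
 endfacet
 facet normal -0.248 -0.717 -0.651
  outer loop
   vertex 3.2 1.2 2.7
   vertex 3.8 2.9 0.6
   vertex 4.3 2.0 1.4
  endloop
 endfacet
 facet normal 0.811 -0.277 0.516
  outer loop
   vertex 3.6 3.3 3.2
   vertex 3.2 1.2 2.7
   vertex 4.3 2.0 1.4
  endloop
 endfacet
 facet normal 0.512 -0.290 0.809
  outer loop
   vertex 3.6 3.3 3.2
   vertex 2.0 4.1 4.5
   vertex 3.2 1.2 2.7
  endloop
 endfacet
 facet normal 0.877 0.481 -0.007
  outer loop
   vertex 3.6 3.3 3.2
   vertex 4.3 2.0 1.4
   vertex 3.8 2.9 0.6
  endloop
 endfacet
 facet normal 0.369 0.922 -0.114
  outer loop
   vertex 3.6 3.3 3.2
   vertex 3.8 2.9 0.6
   vertex 2.0 4.1 4.5
  endloop
 endfacet
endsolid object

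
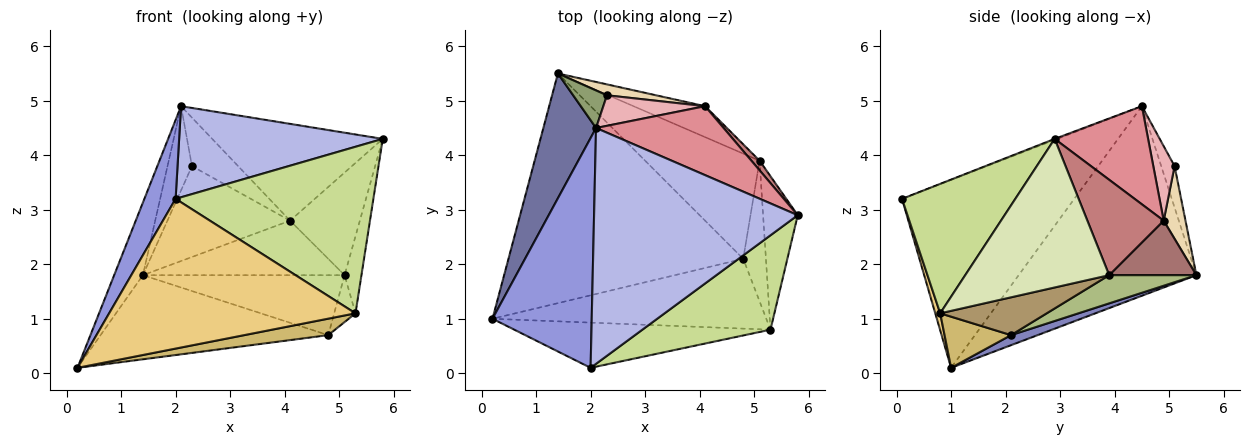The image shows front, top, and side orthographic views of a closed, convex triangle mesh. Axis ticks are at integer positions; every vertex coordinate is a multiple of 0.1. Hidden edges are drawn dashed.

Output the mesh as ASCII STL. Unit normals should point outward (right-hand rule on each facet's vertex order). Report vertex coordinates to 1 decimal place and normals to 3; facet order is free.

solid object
 facet normal -0.952 0.154 0.265
  outer loop
   vertex 2.1 4.5 4.9
   vertex 1.4 5.5 1.8
   vertex 0.2 1.0 0.1
  endloop
 endfacet
 facet normal 0.040 0.344 -0.938
  outer loop
   vertex 4.8 2.1 0.7
   vertex 0.2 1.0 0.1
   vertex 1.4 5.5 1.8
  endloop
 endfacet
 facet normal -0.873 -0.158 0.461
  outer loop
   vertex 2.0 0.1 3.2
   vertex 2.1 4.5 4.9
   vertex 0.2 1.0 0.1
  endloop
 endfacet
 facet normal -0.005 -0.360 0.933
  outer loop
   vertex 2.0 0.1 3.2
   vertex 5.8 2.9 4.3
   vertex 2.1 4.5 4.9
  endloop
 endfacet
 facet normal -0.447 0.817 0.364
  outer loop
   vertex 2.3 5.1 3.8
   vertex 1.4 5.5 1.8
   vertex 2.1 4.5 4.9
  endloop
 endfacet
 facet normal 0.209 0.484 -0.850
  outer loop
   vertex 5.1 3.9 1.8
   vertex 4.8 2.1 0.7
   vertex 1.4 5.5 1.8
  endloop
 endfacet
 facet normal 0.446 -0.779 0.441
  outer loop
   vertex 5.3 0.8 1.1
   vertex 5.8 2.9 4.3
   vertex 2.0 0.1 3.2
  endloop
 endfacet
 facet normal 0.968 0.113 -0.226
  outer loop
   vertex 5.3 0.8 1.1
   vertex 5.1 3.9 1.8
   vertex 5.8 2.9 4.3
  endloop
 endfacet
 facet normal 0.845 0.169 -0.507
  outer loop
   vertex 5.3 0.8 1.1
   vertex 4.8 2.1 0.7
   vertex 5.1 3.9 1.8
  endloop
 endfacet
 facet normal 0.179 -0.226 -0.958
  outer loop
   vertex 5.3 0.8 1.1
   vertex 0.2 1.0 0.1
   vertex 4.8 2.1 0.7
  endloop
 endfacet
 facet normal 0.019 -0.957 -0.289
  outer loop
   vertex 5.3 0.8 1.1
   vertex 2.0 0.1 3.2
   vertex 0.2 1.0 0.1
  endloop
 endfacet
 facet normal 0.174 0.978 0.117
  outer loop
   vertex 4.1 4.9 2.8
   vertex 1.4 5.5 1.8
   vertex 2.3 5.1 3.8
  endloop
 endfacet
 facet normal 0.352 0.814 -0.462
  outer loop
   vertex 4.1 4.9 2.8
   vertex 5.1 3.9 1.8
   vertex 1.4 5.5 1.8
  endloop
 endfacet
 facet normal 0.737 0.673 0.063
  outer loop
   vertex 4.1 4.9 2.8
   vertex 5.8 2.9 4.3
   vertex 5.1 3.9 1.8
  endloop
 endfacet
 facet normal 0.408 0.744 0.530
  outer loop
   vertex 4.1 4.9 2.8
   vertex 2.1 4.5 4.9
   vertex 5.8 2.9 4.3
  endloop
 endfacet
 facet normal 0.363 0.789 0.496
  outer loop
   vertex 4.1 4.9 2.8
   vertex 2.3 5.1 3.8
   vertex 2.1 4.5 4.9
  endloop
 endfacet
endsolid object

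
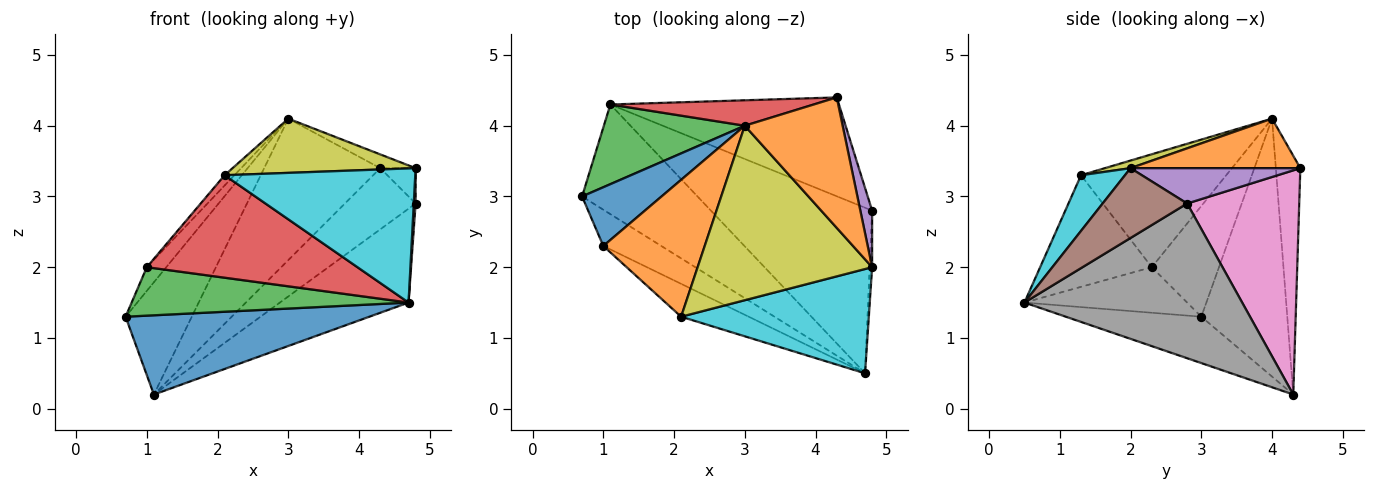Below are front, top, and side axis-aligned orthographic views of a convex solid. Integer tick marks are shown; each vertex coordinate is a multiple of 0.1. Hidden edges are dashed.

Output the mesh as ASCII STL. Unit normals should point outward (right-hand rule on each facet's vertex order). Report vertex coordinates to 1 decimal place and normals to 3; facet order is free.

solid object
 facet normal -0.310 -0.557 -0.771
  outer loop
   vertex 1.1 4.3 0.2
   vertex 4.7 0.5 1.5
   vertex 0.7 3.0 1.3
  endloop
 endfacet
 facet normal 0.450 0.094 0.888
  outer loop
   vertex 3.0 4.0 4.1
   vertex 4.8 2.0 3.4
   vertex 4.3 4.4 3.4
  endloop
 endfacet
 facet normal -0.727 0.560 0.397
  outer loop
   vertex 3.0 4.0 4.1
   vertex 1.1 4.3 0.2
   vertex 0.7 3.0 1.3
  endloop
 endfacet
 facet normal -0.203 0.964 0.173
  outer loop
   vertex 3.0 4.0 4.1
   vertex 4.3 4.4 3.4
   vertex 1.1 4.3 0.2
  endloop
 endfacet
 facet normal 0.931 0.194 0.310
  outer loop
   vertex 4.8 2.8 2.9
   vertex 4.3 4.4 3.4
   vertex 4.8 2.0 3.4
  endloop
 endfacet
 facet normal 0.999 -0.022 -0.035
  outer loop
   vertex 4.8 2.8 2.9
   vertex 4.8 2.0 3.4
   vertex 4.7 0.5 1.5
  endloop
 endfacet
 facet normal 0.640 0.404 -0.653
  outer loop
   vertex 4.8 2.8 2.9
   vertex 1.1 4.3 0.2
   vertex 4.3 4.4 3.4
  endloop
 endfacet
 facet normal 0.641 0.379 -0.668
  outer loop
   vertex 4.8 2.8 2.9
   vertex 4.7 0.5 1.5
   vertex 1.1 4.3 0.2
  endloop
 endfacet
 facet normal 0.042 -0.297 0.954
  outer loop
   vertex 2.1 1.3 3.3
   vertex 4.8 2.0 3.4
   vertex 3.0 4.0 4.1
  endloop
 endfacet
 facet normal 0.179 -0.777 0.604
  outer loop
   vertex 2.1 1.3 3.3
   vertex 4.7 0.5 1.5
   vertex 4.8 2.0 3.4
  endloop
 endfacet
 facet normal -0.791 0.229 0.568
  outer loop
   vertex 1.0 2.3 2.0
   vertex 3.0 4.0 4.1
   vertex 0.7 3.0 1.3
  endloop
 endfacet
 facet normal -0.743 0.050 0.667
  outer loop
   vertex 1.0 2.3 2.0
   vertex 2.1 1.3 3.3
   vertex 3.0 4.0 4.1
  endloop
 endfacet
 facet normal -0.426 -0.725 -0.542
  outer loop
   vertex 1.0 2.3 2.0
   vertex 0.7 3.0 1.3
   vertex 4.7 0.5 1.5
  endloop
 endfacet
 facet normal -0.450 -0.850 -0.273
  outer loop
   vertex 1.0 2.3 2.0
   vertex 4.7 0.5 1.5
   vertex 2.1 1.3 3.3
  endloop
 endfacet
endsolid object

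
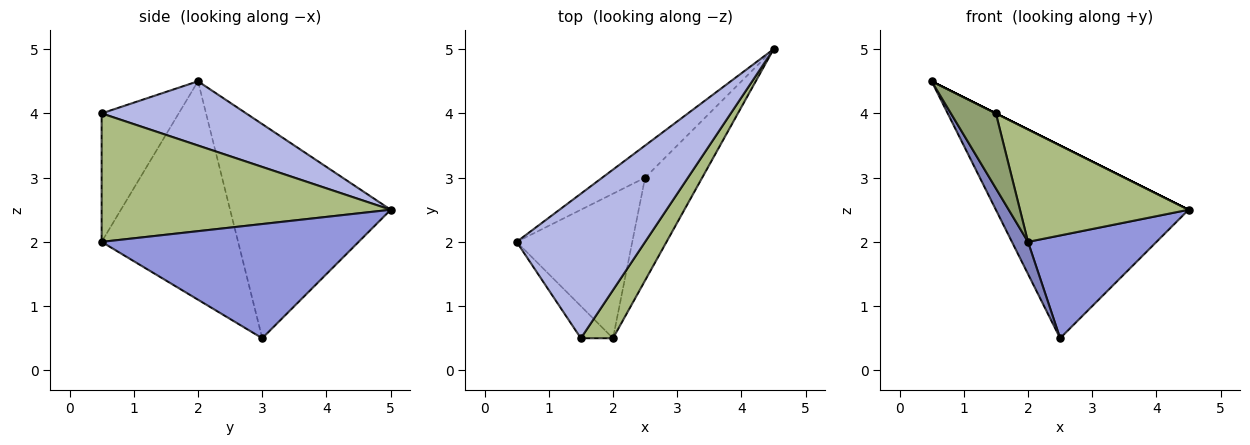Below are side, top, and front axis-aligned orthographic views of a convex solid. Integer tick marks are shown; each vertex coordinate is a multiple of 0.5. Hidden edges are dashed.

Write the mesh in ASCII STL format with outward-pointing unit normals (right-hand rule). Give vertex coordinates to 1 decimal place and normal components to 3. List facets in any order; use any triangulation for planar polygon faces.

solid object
 facet normal -0.635 0.762 -0.127
  outer loop
   vertex 2.5 3.0 0.5
   vertex 0.5 2.0 4.5
   vertex 4.5 5.0 2.5
  endloop
 endfacet
 facet normal -0.879 -0.103 -0.465
  outer loop
   vertex 2.5 3.0 0.5
   vertex 2.0 0.5 2.0
   vertex 0.5 2.0 4.5
  endloop
 endfacet
 facet normal 0.816 -0.408 -0.408
  outer loop
   vertex 2.5 3.0 0.5
   vertex 4.5 5.0 2.5
   vertex 2.0 0.5 2.0
  endloop
 endfacet
 facet normal 0.447 0.000 0.894
  outer loop
   vertex 1.5 0.5 4.0
   vertex 4.5 5.0 2.5
   vertex 0.5 2.0 4.5
  endloop
 endfacet
 facet normal -0.844 -0.493 -0.211
  outer loop
   vertex 1.5 0.5 4.0
   vertex 0.5 2.0 4.5
   vertex 2.0 0.5 2.0
  endloop
 endfacet
 facet normal 0.844 -0.493 0.211
  outer loop
   vertex 1.5 0.5 4.0
   vertex 2.0 0.5 2.0
   vertex 4.5 5.0 2.5
  endloop
 endfacet
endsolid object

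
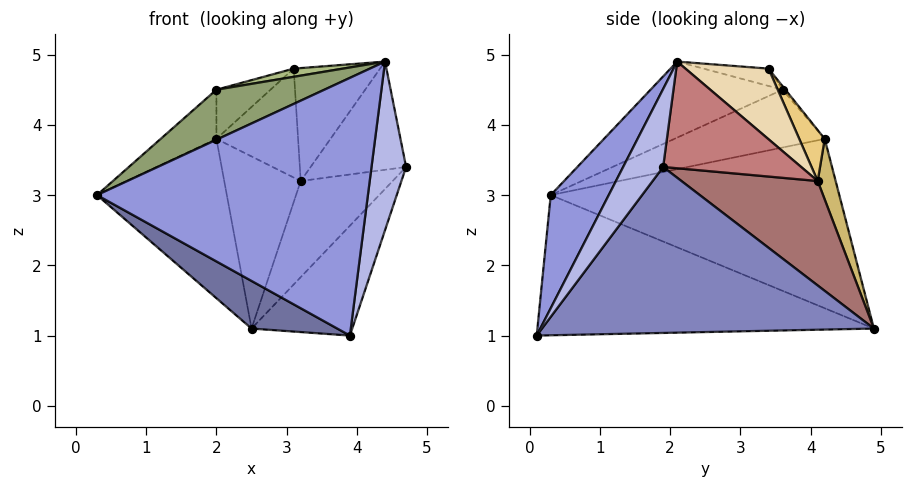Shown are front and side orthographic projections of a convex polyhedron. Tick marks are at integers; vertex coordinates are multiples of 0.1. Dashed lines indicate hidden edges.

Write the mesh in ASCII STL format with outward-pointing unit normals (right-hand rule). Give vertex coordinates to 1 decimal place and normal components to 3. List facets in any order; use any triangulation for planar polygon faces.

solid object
 facet normal -0.487 -0.124 -0.864
  outer loop
   vertex 3.9 0.1 1.0
   vertex 0.3 0.3 3.0
   vertex 2.5 4.9 1.1
  endloop
 endfacet
 facet normal 0.843 0.256 -0.473
  outer loop
   vertex 3.9 0.1 1.0
   vertex 2.5 4.9 1.1
   vertex 4.7 1.9 3.4
  endloop
 endfacet
 facet normal 0.189 -0.883 0.429
  outer loop
   vertex 4.4 2.1 4.9
   vertex 0.3 0.3 3.0
   vertex 3.9 0.1 1.0
  endloop
 endfacet
 facet normal 0.736 -0.636 0.232
  outer loop
   vertex 4.4 2.1 4.9
   vertex 3.9 0.1 1.0
   vertex 4.7 1.9 3.4
  endloop
 endfacet
 facet normal -0.312 -0.255 0.915
  outer loop
   vertex 4.4 2.1 4.9
   vertex 2.0 3.6 4.5
   vertex 0.3 0.3 3.0
  endloop
 endfacet
 facet normal -0.294 -0.222 0.930
  outer loop
   vertex 4.4 2.1 4.9
   vertex 3.1 3.4 4.8
   vertex 2.0 3.6 4.5
  endloop
 endfacet
 facet normal -0.039 0.759 0.650
  outer loop
   vertex 2.0 4.2 3.8
   vertex 2.0 3.6 4.5
   vertex 3.1 3.4 4.8
  endloop
 endfacet
 facet normal -0.910 0.410 -0.062
  outer loop
   vertex 2.0 4.2 3.8
   vertex 2.5 4.9 1.1
   vertex 0.3 0.3 3.0
  endloop
 endfacet
 facet normal -0.899 0.333 0.286
  outer loop
   vertex 2.0 4.2 3.8
   vertex 0.3 0.3 3.0
   vertex 2.0 3.6 4.5
  endloop
 endfacet
 facet normal 0.219 0.934 0.283
  outer loop
   vertex 3.2 4.1 3.2
   vertex 2.5 4.9 1.1
   vertex 2.0 4.2 3.8
  endloop
 endfacet
 facet normal 0.273 0.875 0.400
  outer loop
   vertex 3.2 4.1 3.2
   vertex 2.0 4.2 3.8
   vertex 3.1 3.4 4.8
  endloop
 endfacet
 facet normal 0.652 0.678 0.338
  outer loop
   vertex 3.2 4.1 3.2
   vertex 3.1 3.4 4.8
   vertex 4.4 2.1 4.9
  endloop
 endfacet
 facet normal 0.827 0.558 -0.063
  outer loop
   vertex 3.2 4.1 3.2
   vertex 4.7 1.9 3.4
   vertex 2.5 4.9 1.1
  endloop
 endfacet
 facet normal 0.819 0.567 0.088
  outer loop
   vertex 3.2 4.1 3.2
   vertex 4.4 2.1 4.9
   vertex 4.7 1.9 3.4
  endloop
 endfacet
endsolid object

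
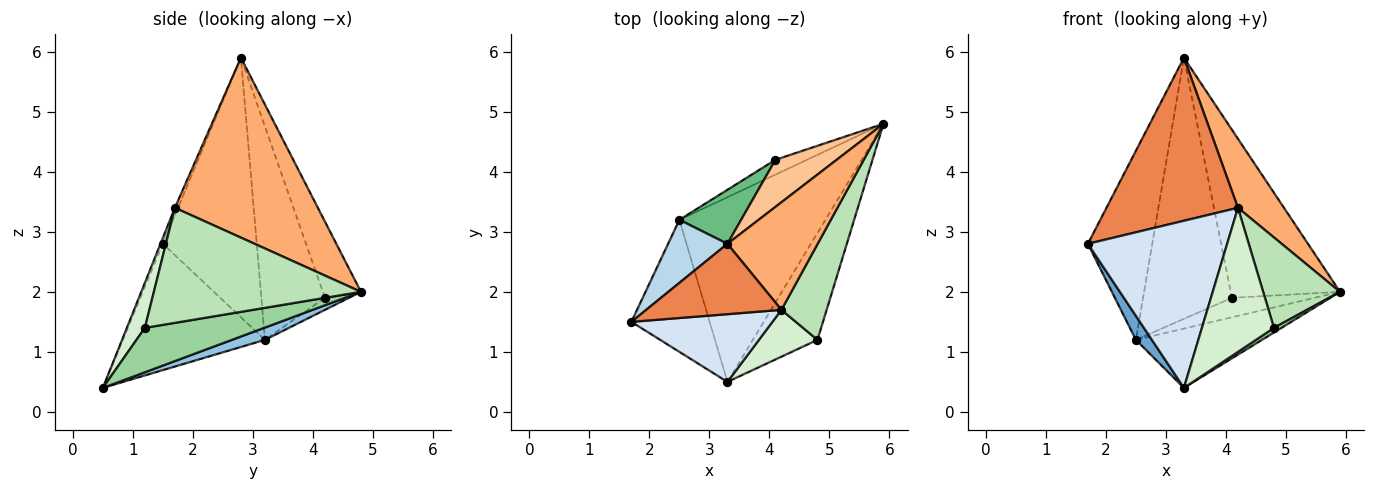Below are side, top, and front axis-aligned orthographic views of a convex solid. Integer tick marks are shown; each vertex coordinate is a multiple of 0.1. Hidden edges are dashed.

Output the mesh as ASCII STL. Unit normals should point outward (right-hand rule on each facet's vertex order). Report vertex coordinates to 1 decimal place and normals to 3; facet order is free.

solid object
 facet normal -0.846 -0.095 -0.524
  outer loop
   vertex 2.5 3.2 1.2
   vertex 3.3 0.5 0.4
   vertex 1.7 1.5 2.8
  endloop
 endfacet
 facet normal 0.080 0.305 -0.949
  outer loop
   vertex 2.5 3.2 1.2
   vertex 5.9 4.8 2.0
   vertex 3.3 0.5 0.4
  endloop
 endfacet
 facet normal -0.810 0.556 0.185
  outer loop
   vertex 2.5 3.2 1.2
   vertex 1.7 1.5 2.8
   vertex 3.3 2.8 5.9
  endloop
 endfacet
 facet normal -0.016 -0.927 0.375
  outer loop
   vertex 4.2 1.7 3.4
   vertex 1.7 1.5 2.8
   vertex 3.3 0.5 0.4
  endloop
 endfacet
 facet normal -0.022 -0.918 0.396
  outer loop
   vertex 4.2 1.7 3.4
   vertex 3.3 2.8 5.9
   vertex 1.7 1.5 2.8
  endloop
 endfacet
 facet normal 0.859 -0.276 0.431
  outer loop
   vertex 4.2 1.7 3.4
   vertex 5.9 4.8 2.0
   vertex 3.3 2.8 5.9
  endloop
 endfacet
 facet normal -0.318 0.913 0.256
  outer loop
   vertex 4.1 4.2 1.9
   vertex 3.3 2.8 5.9
   vertex 5.9 4.8 2.0
  endloop
 endfacet
 facet normal -0.225 0.774 -0.591
  outer loop
   vertex 4.1 4.2 1.9
   vertex 5.9 4.8 2.0
   vertex 2.5 3.2 1.2
  endloop
 endfacet
 facet normal -0.574 0.802 0.166
  outer loop
   vertex 4.1 4.2 1.9
   vertex 2.5 3.2 1.2
   vertex 3.3 2.8 5.9
  endloop
 endfacet
 facet normal 0.566 -0.036 -0.824
  outer loop
   vertex 4.8 1.2 1.4
   vertex 3.3 0.5 0.4
   vertex 5.9 4.8 2.0
  endloop
 endfacet
 facet normal 0.880 -0.326 0.346
  outer loop
   vertex 4.8 1.2 1.4
   vertex 5.9 4.8 2.0
   vertex 4.2 1.7 3.4
  endloop
 endfacet
 facet normal 0.231 -0.925 0.301
  outer loop
   vertex 4.8 1.2 1.4
   vertex 4.2 1.7 3.4
   vertex 3.3 0.5 0.4
  endloop
 endfacet
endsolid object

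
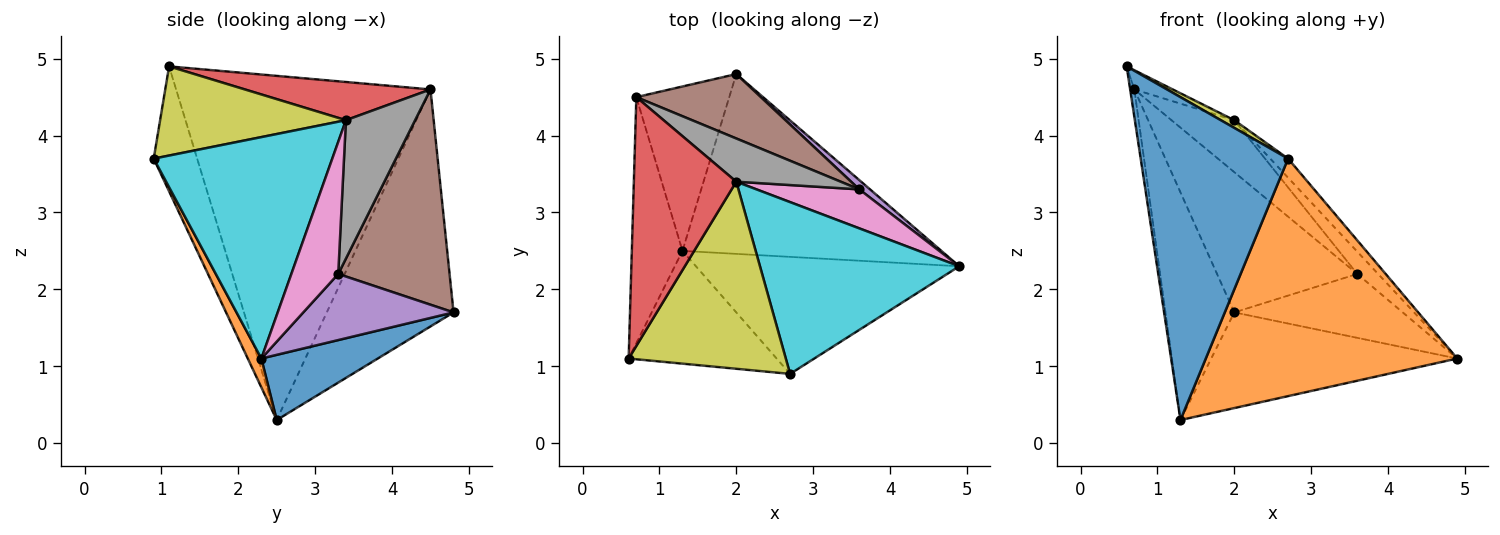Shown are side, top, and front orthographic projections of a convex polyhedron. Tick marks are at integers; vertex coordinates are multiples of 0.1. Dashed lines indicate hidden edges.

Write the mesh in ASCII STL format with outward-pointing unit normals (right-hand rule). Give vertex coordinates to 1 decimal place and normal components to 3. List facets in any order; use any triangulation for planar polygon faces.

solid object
 facet normal 0.217 0.459 -0.862
  outer loop
   vertex 1.3 2.5 0.3
   vertex 2.0 4.8 1.7
   vertex 4.9 2.3 1.1
  endloop
 endfacet
 facet normal -0.989 0.016 -0.146
  outer loop
   vertex 0.7 4.5 4.6
   vertex 1.3 2.5 0.3
   vertex 0.6 1.1 4.9
  endloop
 endfacet
 facet normal -0.831 0.451 -0.326
  outer loop
   vertex 0.7 4.5 4.6
   vertex 2.0 4.8 1.7
   vertex 1.3 2.5 0.3
  endloop
 endfacet
 facet normal 0.349 0.072 0.934
  outer loop
   vertex 2.0 3.4 4.2
   vertex 0.7 4.5 4.6
   vertex 0.6 1.1 4.9
  endloop
 endfacet
 facet normal 0.662 0.742 0.108
  outer loop
   vertex 3.6 3.3 2.2
   vertex 4.9 2.3 1.1
   vertex 2.0 4.8 1.7
  endloop
 endfacet
 facet normal 0.585 0.737 0.339
  outer loop
   vertex 3.6 3.3 2.2
   vertex 2.0 4.8 1.7
   vertex 0.7 4.5 4.6
  endloop
 endfacet
 facet normal 0.745 0.331 0.579
  outer loop
   vertex 3.6 3.3 2.2
   vertex 2.0 3.4 4.2
   vertex 4.9 2.3 1.1
  endloop
 endfacet
 facet normal 0.646 0.587 0.488
  outer loop
   vertex 3.6 3.3 2.2
   vertex 0.7 4.5 4.6
   vertex 2.0 3.4 4.2
  endloop
 endfacet
 facet normal 0.493 -0.036 0.869
  outer loop
   vertex 2.7 0.9 3.7
   vertex 2.0 3.4 4.2
   vertex 0.6 1.1 4.9
  endloop
 endfacet
 facet normal 0.741 0.074 0.667
  outer loop
   vertex 2.7 0.9 3.7
   vertex 4.9 2.3 1.1
   vertex 2.0 3.4 4.2
  endloop
 endfacet
 facet normal -0.268 -0.910 -0.318
  outer loop
   vertex 2.7 0.9 3.7
   vertex 0.6 1.1 4.9
   vertex 1.3 2.5 0.3
  endloop
 endfacet
 facet normal 0.048 -0.896 -0.442
  outer loop
   vertex 2.7 0.9 3.7
   vertex 1.3 2.5 0.3
   vertex 4.9 2.3 1.1
  endloop
 endfacet
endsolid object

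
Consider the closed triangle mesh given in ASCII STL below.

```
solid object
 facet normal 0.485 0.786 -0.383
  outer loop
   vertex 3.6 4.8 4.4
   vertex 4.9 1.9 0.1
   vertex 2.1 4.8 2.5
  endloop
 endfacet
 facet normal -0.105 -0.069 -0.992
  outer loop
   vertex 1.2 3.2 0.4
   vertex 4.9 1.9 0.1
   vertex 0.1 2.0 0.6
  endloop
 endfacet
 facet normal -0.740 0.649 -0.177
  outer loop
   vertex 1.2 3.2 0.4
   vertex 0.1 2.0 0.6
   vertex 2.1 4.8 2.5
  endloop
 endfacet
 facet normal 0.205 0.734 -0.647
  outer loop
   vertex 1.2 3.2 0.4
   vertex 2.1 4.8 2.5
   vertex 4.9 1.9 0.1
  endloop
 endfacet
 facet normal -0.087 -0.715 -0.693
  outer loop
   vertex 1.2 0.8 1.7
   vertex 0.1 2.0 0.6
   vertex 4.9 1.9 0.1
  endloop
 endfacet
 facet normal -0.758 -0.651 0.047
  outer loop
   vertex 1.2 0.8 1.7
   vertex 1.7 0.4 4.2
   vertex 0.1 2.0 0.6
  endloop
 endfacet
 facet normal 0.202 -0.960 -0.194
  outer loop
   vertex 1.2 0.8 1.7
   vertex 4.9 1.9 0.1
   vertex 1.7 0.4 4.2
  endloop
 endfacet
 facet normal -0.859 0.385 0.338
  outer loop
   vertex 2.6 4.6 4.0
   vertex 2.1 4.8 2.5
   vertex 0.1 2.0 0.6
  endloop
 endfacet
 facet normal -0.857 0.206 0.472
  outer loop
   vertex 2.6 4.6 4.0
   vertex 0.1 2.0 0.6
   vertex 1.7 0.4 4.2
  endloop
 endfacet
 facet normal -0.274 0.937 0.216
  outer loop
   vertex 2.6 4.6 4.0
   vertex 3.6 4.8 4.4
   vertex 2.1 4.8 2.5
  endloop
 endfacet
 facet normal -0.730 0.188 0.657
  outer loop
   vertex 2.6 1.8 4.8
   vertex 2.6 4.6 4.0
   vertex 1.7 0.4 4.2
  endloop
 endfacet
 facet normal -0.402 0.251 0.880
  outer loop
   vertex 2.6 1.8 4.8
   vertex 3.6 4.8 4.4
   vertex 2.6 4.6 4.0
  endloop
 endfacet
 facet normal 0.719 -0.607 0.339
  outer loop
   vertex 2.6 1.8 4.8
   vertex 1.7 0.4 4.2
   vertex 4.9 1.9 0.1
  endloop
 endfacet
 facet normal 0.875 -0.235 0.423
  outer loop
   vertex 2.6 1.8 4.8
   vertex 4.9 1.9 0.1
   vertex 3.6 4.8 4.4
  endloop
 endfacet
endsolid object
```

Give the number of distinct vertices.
9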